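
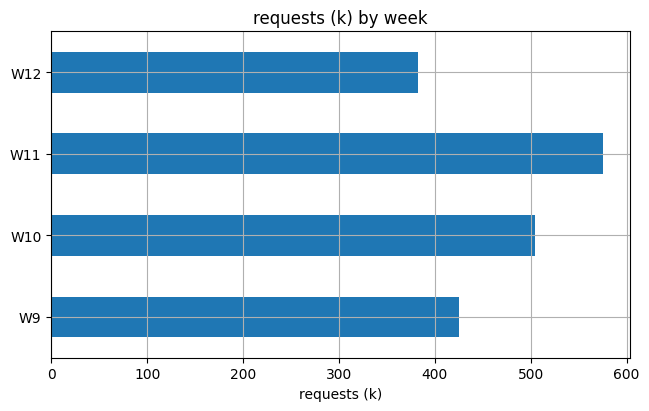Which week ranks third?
Top 4: W11 ≈ 550, W10 ≈ 500, W9 ≈ 450, W12 ≈ 400.

W9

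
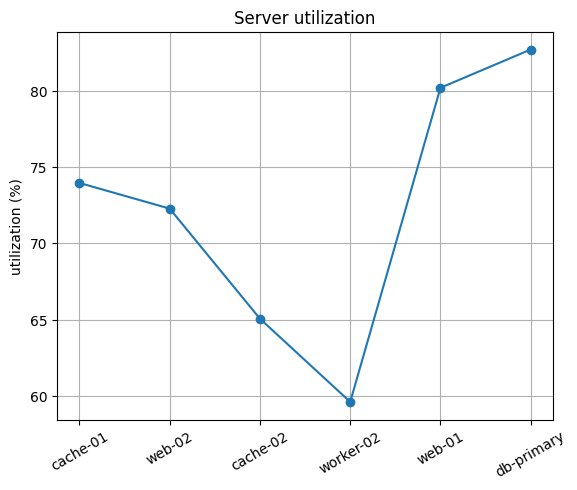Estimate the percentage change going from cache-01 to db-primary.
cache-01 ≈ 74, db-primary ≈ 82; (82 − 74) / 74 ≈ +10.8%.

≈ +10.8%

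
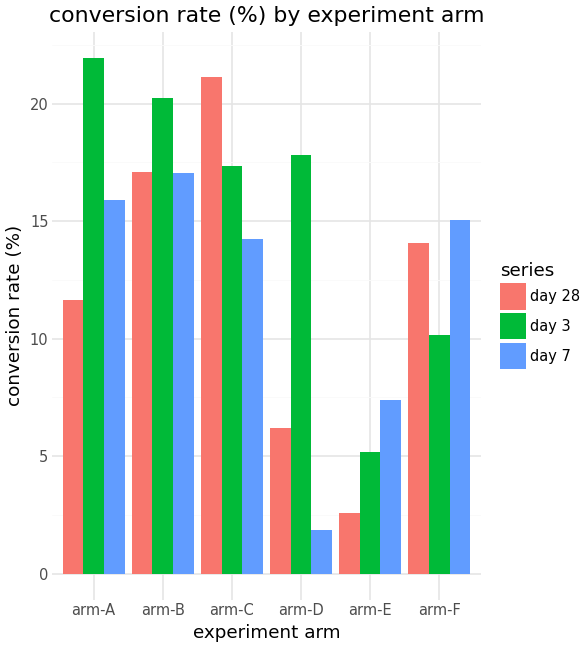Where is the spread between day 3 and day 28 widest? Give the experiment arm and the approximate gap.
arm-D, ≈ 12 %

arm-D: day 3 ≈ 18, day 28 ≈ 6 → gap ≈ 12. Next-largest (arm-A) is only ≈ 10.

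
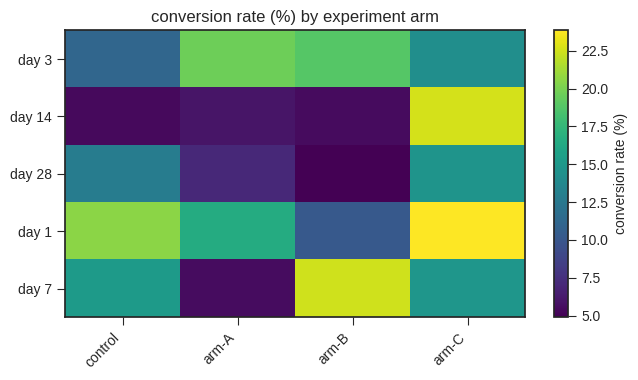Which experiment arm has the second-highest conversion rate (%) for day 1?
Top 3 for day 1: arm-C ≈ 24, control ≈ 20, arm-A ≈ 16.

control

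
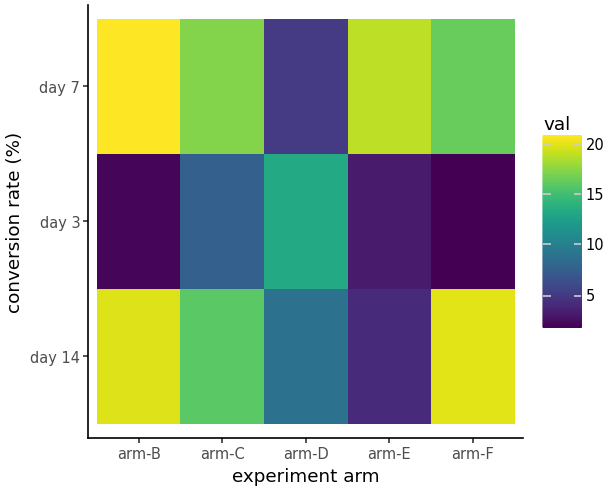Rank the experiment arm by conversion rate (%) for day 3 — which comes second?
Top 3 for day 3: arm-D ≈ 14, arm-C ≈ 8, arm-E ≈ 4.

arm-C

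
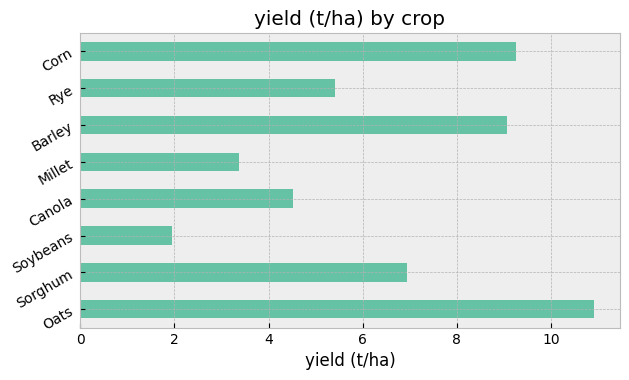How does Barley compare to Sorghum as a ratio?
≈ 1.29×

Barley ≈ 9, Sorghum ≈ 7; 9/7 ≈ 1.29.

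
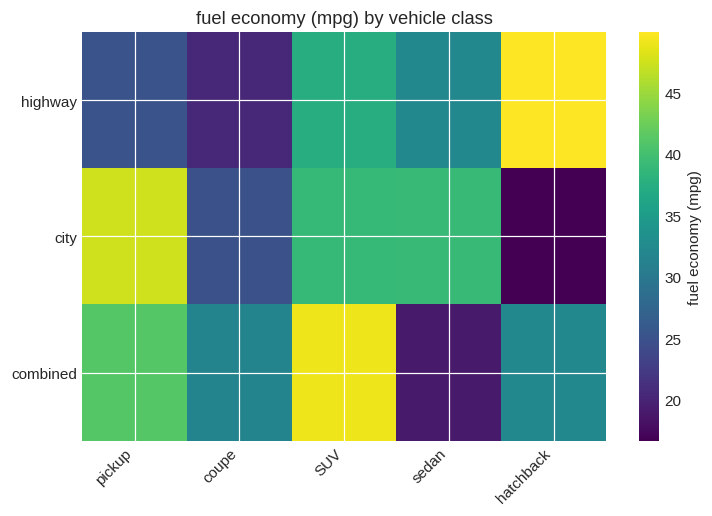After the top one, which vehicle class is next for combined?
Top 3 for combined: SUV ≈ 50, pickup ≈ 40, hatchback ≈ 30.

pickup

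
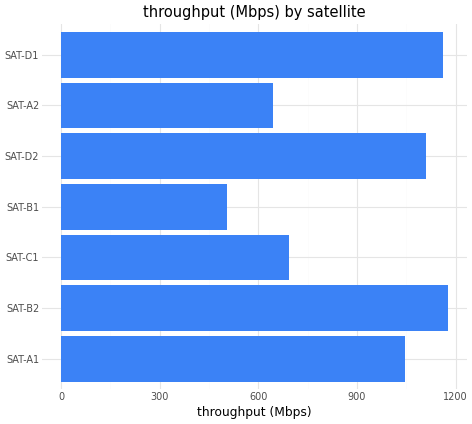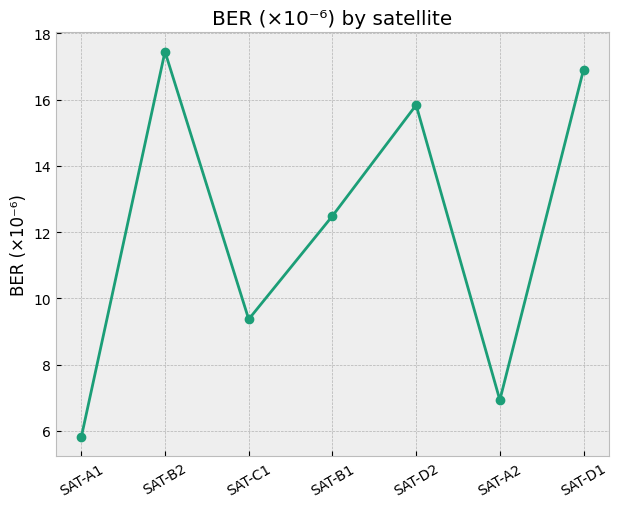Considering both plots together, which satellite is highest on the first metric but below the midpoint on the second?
SAT-A1

Chart 2 median BER (×10⁻⁶) ≈ 12; below-median satellites: SAT-A1, SAT-C1, SAT-A2. Among those, SAT-A1 has the highest throughput (Mbps) (≈ 1000).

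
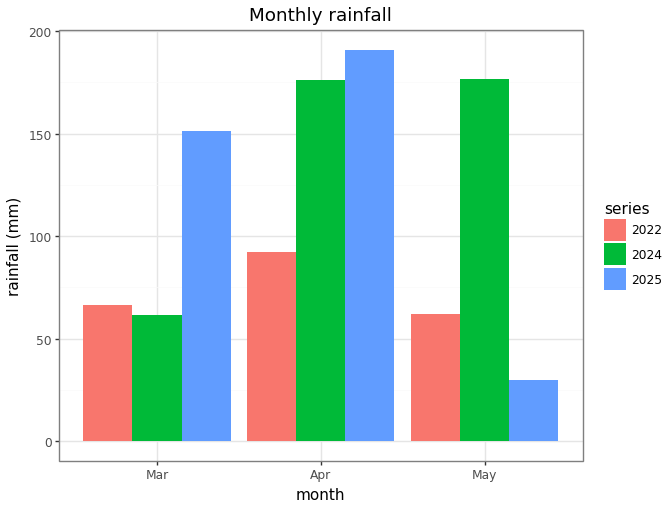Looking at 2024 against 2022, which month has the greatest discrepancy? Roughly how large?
May: 2024 ≈ 180, 2022 ≈ 60 → gap ≈ 120. Next-largest (Apr) is only ≈ 80.

May, ≈ 120 mm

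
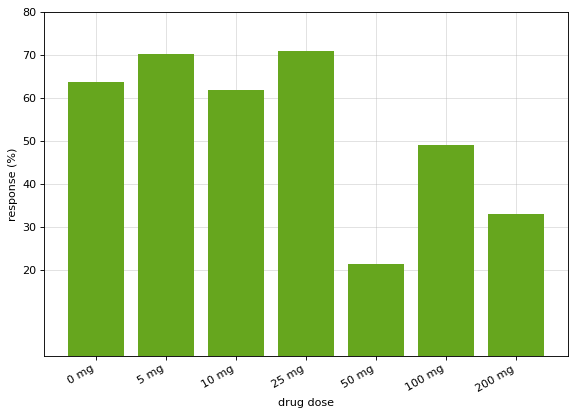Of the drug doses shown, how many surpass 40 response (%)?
Above 40: 0 mg, 5 mg, 10 mg, 25 mg, 100 mg.

5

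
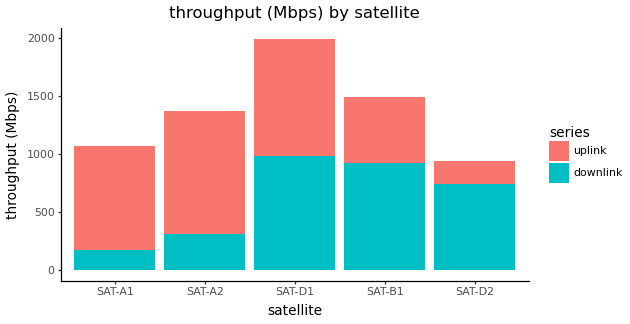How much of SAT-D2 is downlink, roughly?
downlink top ≈ 800, bottom ≈ 0; segment ≈ 800.

≈ 800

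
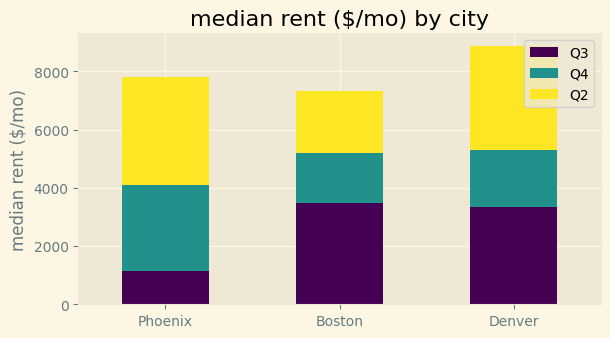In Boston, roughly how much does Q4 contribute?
Q4 top ≈ 5000, bottom ≈ 3000; segment ≈ 2000.

≈ 2000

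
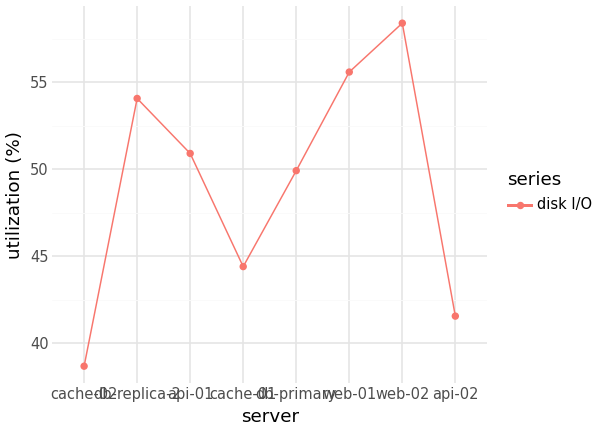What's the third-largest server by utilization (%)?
Top 4: web-02 ≈ 58, web-01 ≈ 56, db-replica-2 ≈ 54, api-01 ≈ 50.

db-replica-2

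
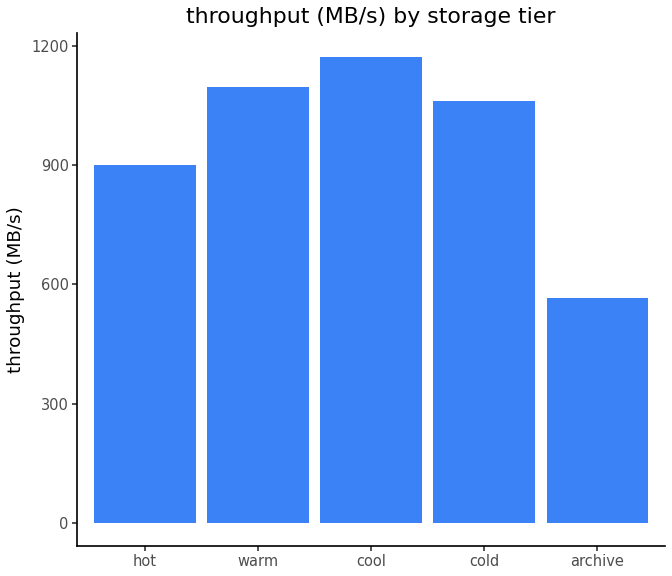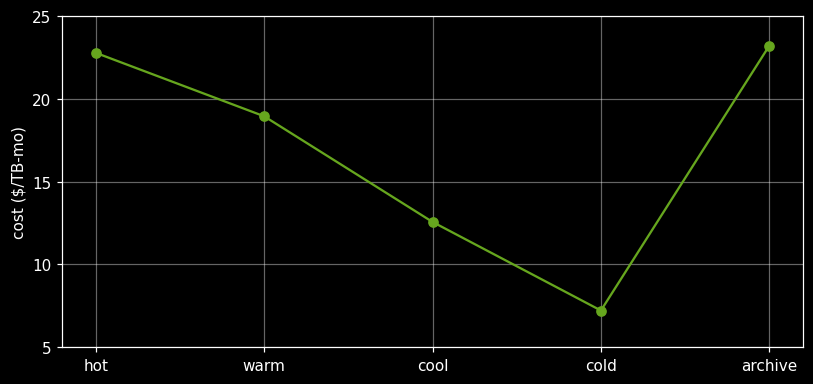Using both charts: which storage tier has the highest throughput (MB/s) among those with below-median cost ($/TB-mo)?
cool

Chart 2 median cost ($/TB-mo) ≈ 20; below-median storage tiers: cool, cold. Among those, cool has the highest throughput (MB/s) (≈ 1200).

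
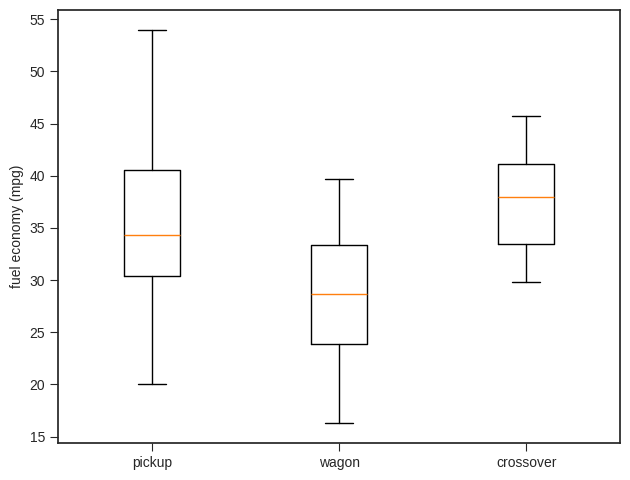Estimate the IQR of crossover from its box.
Q3 ≈ 41, Q1 ≈ 33; IQR ≈ 8.

≈ 8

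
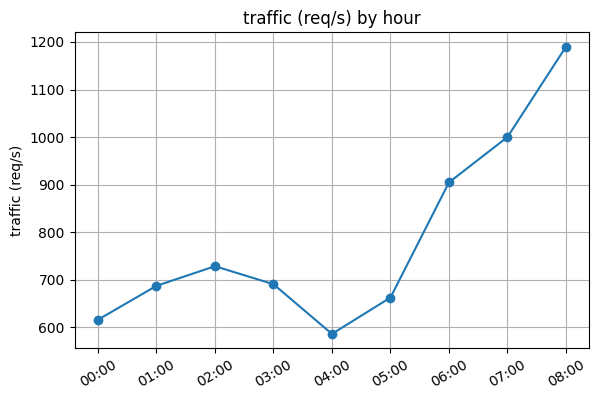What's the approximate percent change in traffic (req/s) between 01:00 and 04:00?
01:00 ≈ 700, 04:00 ≈ 600; (600 − 700) / 700 ≈ -14.3%.

≈ -14.3%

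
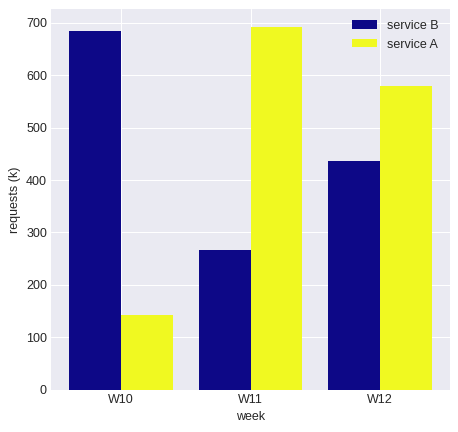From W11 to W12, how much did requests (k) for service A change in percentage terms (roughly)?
W11 ≈ 700, W12 ≈ 600; (600 − 700) / 700 ≈ -14.3%.

≈ -14.3%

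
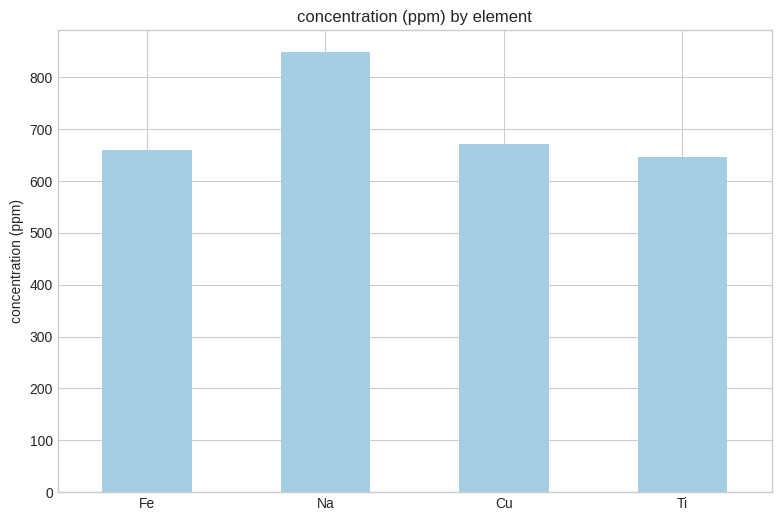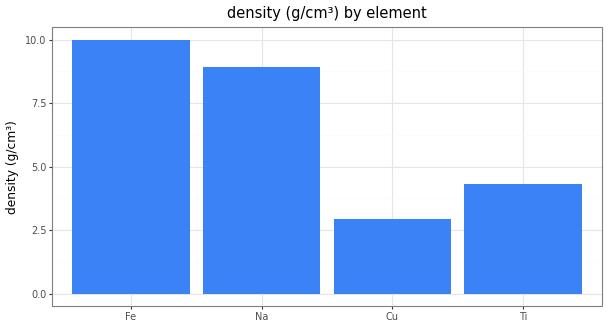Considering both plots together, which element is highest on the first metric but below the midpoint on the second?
Cu

Chart 2 median density (g/cm³) ≈ 7; below-median elements: Cu, Ti. Among those, Cu has the highest concentration (ppm) (≈ 700).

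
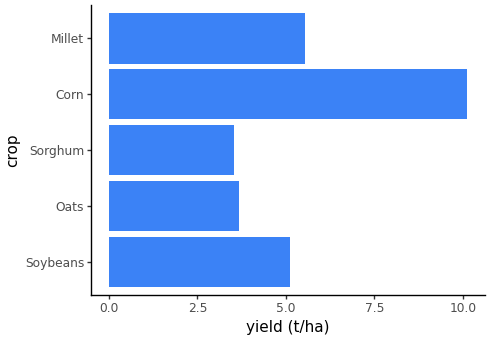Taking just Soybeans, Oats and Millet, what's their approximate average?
≈ 5

(5 + 4 + 6) / 3 ≈ 5.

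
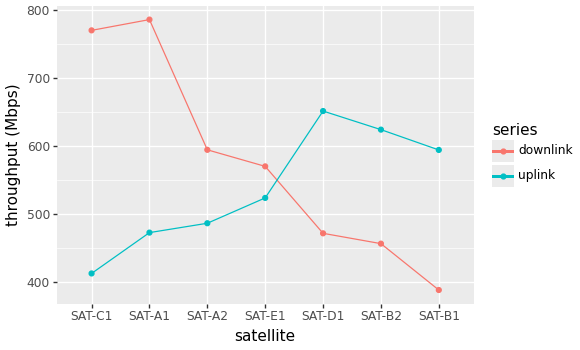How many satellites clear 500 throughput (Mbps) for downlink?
4

Above 500: SAT-C1, SAT-A1, SAT-A2, SAT-E1.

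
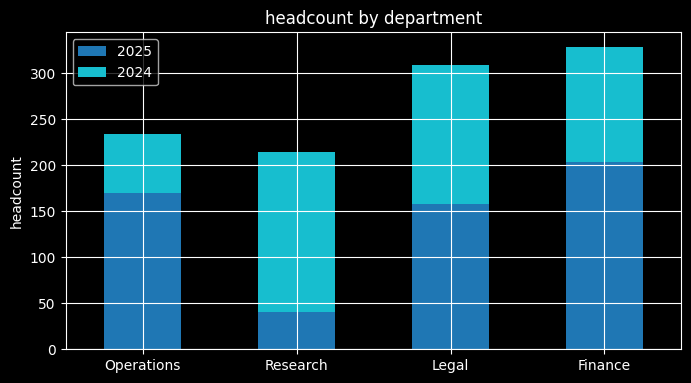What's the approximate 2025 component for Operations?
≈ 150

2025 top ≈ 150, bottom ≈ 0; segment ≈ 150.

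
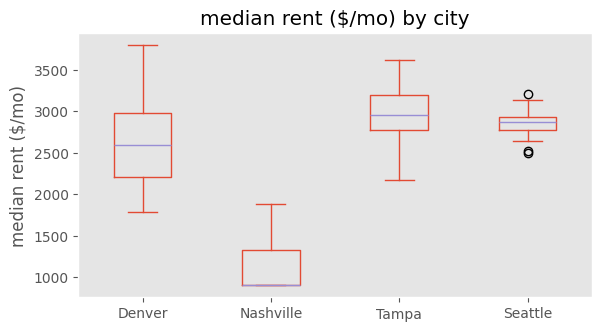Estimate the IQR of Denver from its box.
Q3 ≈ 3000, Q1 ≈ 2200; IQR ≈ 800.

≈ 800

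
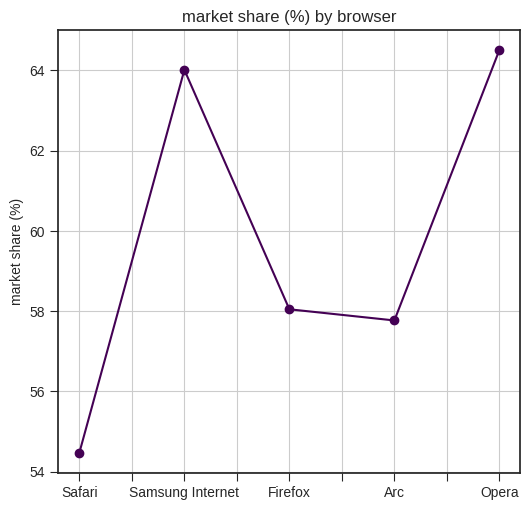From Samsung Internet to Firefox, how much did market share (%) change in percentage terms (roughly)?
≈ -9.4%

Samsung Internet ≈ 64, Firefox ≈ 58; (58 − 64) / 64 ≈ -9.4%.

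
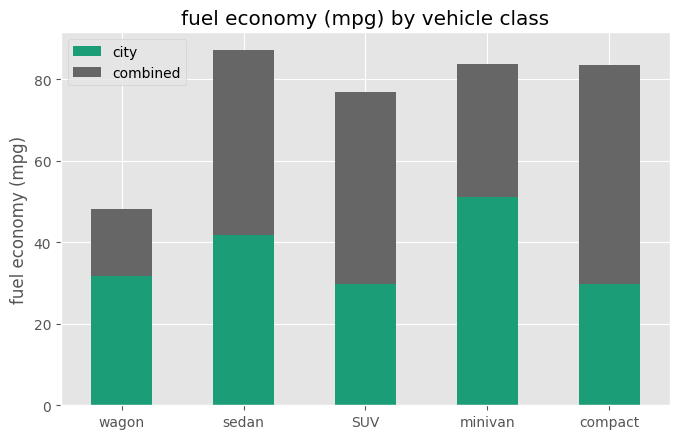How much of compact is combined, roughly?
combined top ≈ 80, bottom ≈ 30; segment ≈ 50.

≈ 50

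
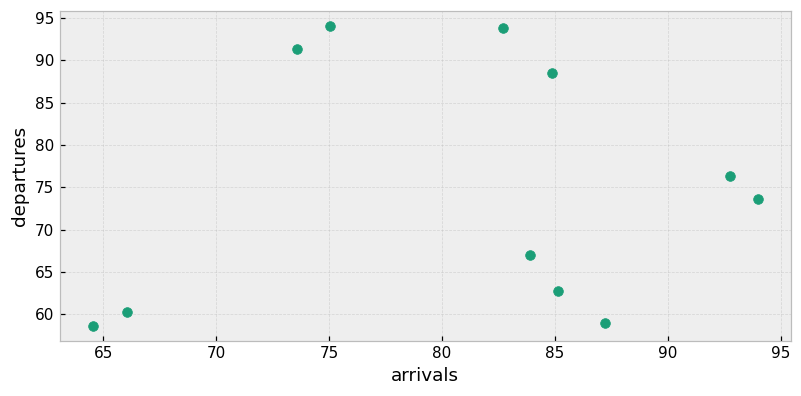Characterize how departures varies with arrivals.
no clear correlation

Points are roughly uncorrelated; weak (|r| ≈ 0.1).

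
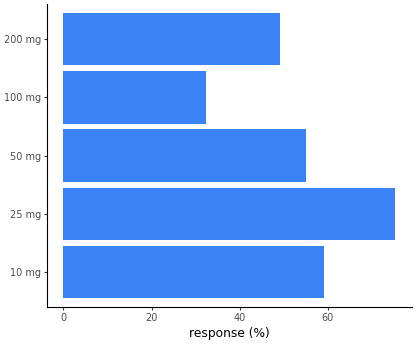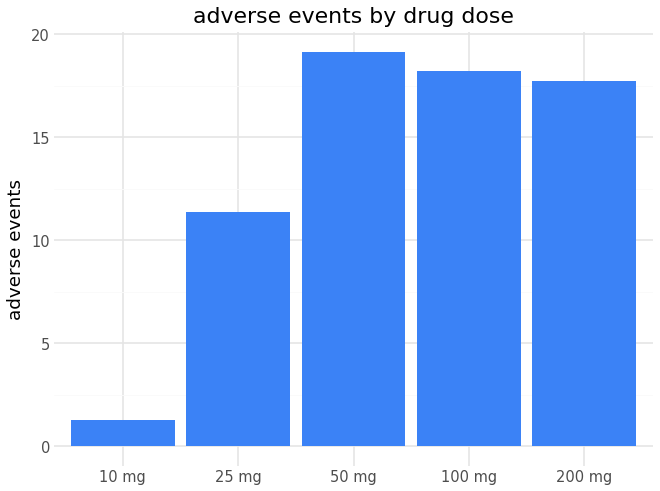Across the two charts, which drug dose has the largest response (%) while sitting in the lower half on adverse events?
25 mg

Chart 2 median adverse events ≈ 18; below-median drug doses: 10 mg, 25 mg. Among those, 25 mg has the highest response (%) (≈ 80).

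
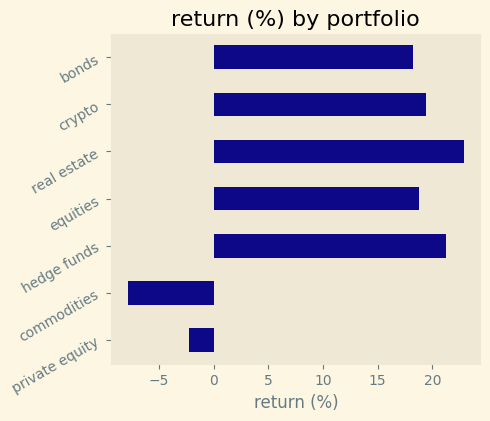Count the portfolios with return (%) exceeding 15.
Above 15: hedge funds, equities, real estate, crypto, bonds.

5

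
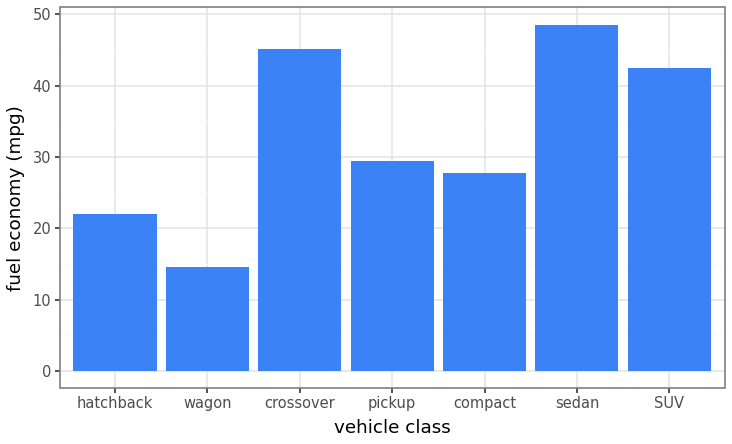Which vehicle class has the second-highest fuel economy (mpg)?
crossover

Top 3: sedan ≈ 50, crossover ≈ 45, SUV ≈ 40.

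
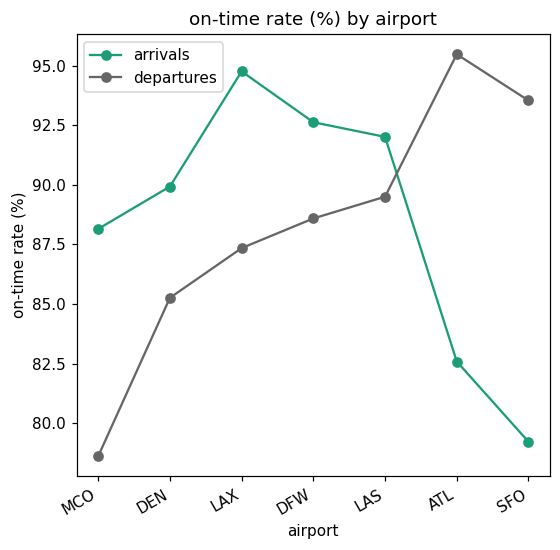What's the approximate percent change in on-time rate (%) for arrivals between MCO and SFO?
MCO ≈ 88, SFO ≈ 80; (80 − 88) / 88 ≈ -9.1%.

≈ -9.1%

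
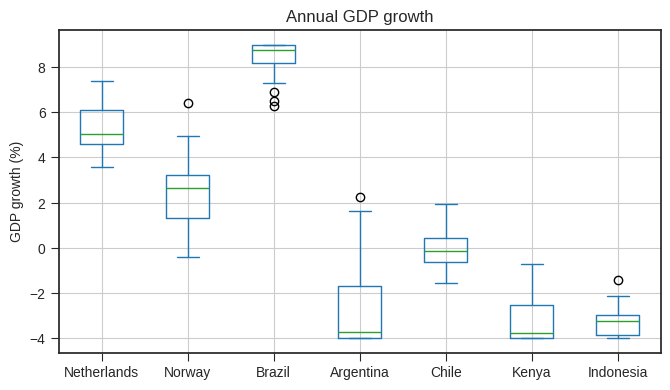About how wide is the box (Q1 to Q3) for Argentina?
≈ 2

Q3 ≈ -2, Q1 ≈ -4; IQR ≈ 2.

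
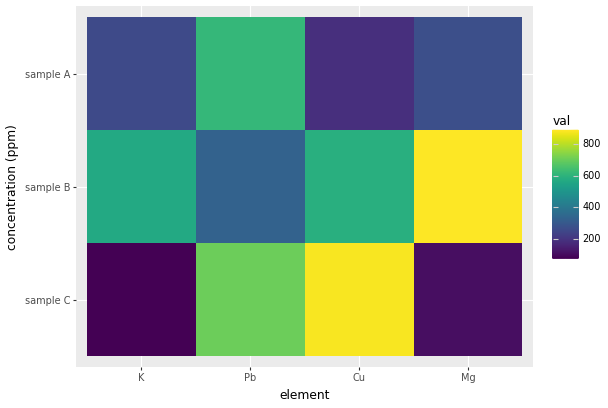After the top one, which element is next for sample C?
Top 3 for sample C: Cu ≈ 900, Pb ≈ 700, Mg ≈ 100.

Pb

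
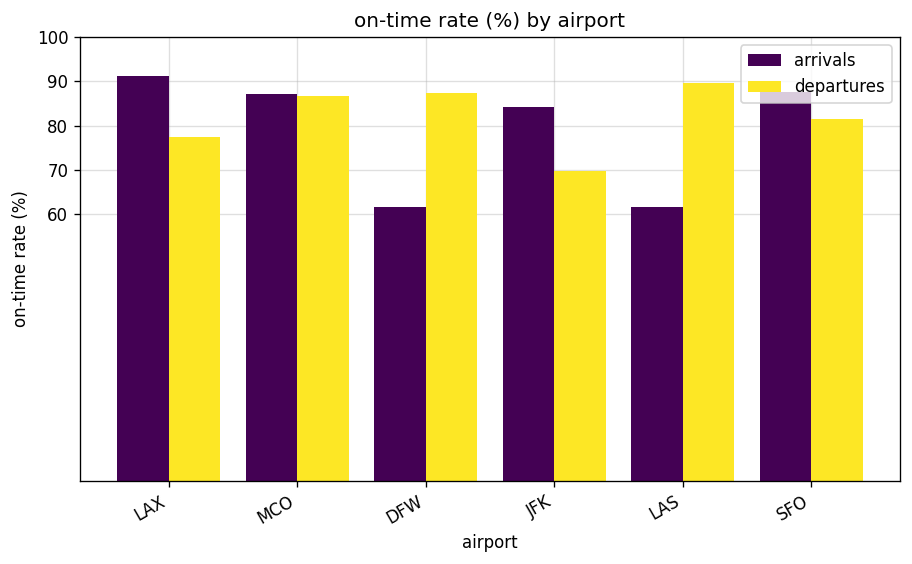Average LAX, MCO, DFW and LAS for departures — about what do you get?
(80 + 90 + 90 + 90) / 4 ≈ 88.

≈ 88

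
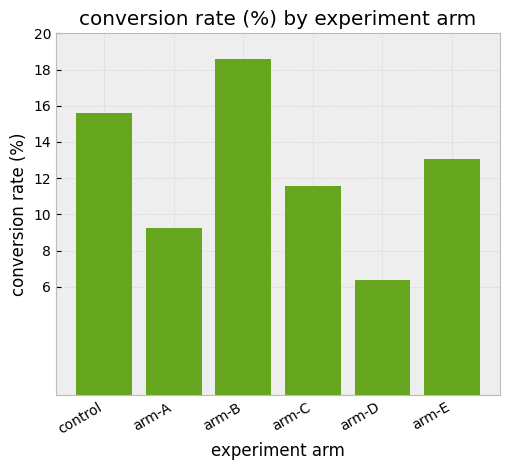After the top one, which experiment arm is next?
control

Top 3: arm-B ≈ 18, control ≈ 16, arm-E ≈ 14.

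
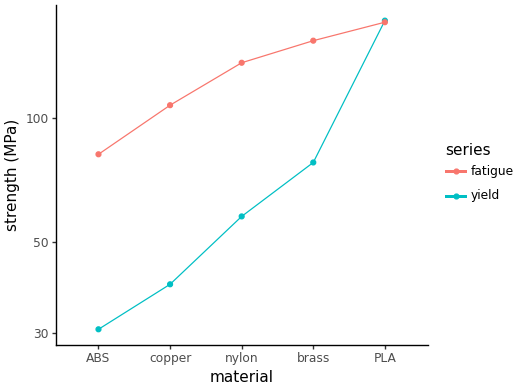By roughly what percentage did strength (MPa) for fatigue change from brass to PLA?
brass ≈ 160, PLA ≈ 180; (180 − 160) / 160 ≈ +12.5%.

≈ +12.5%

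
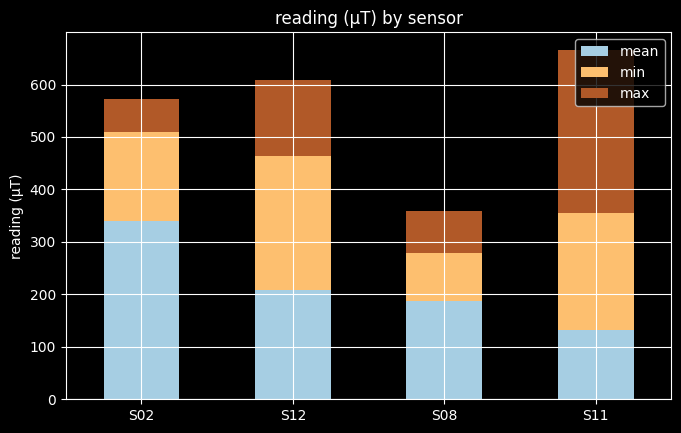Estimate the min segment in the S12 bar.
≈ 300

min top ≈ 500, bottom ≈ 200; segment ≈ 300.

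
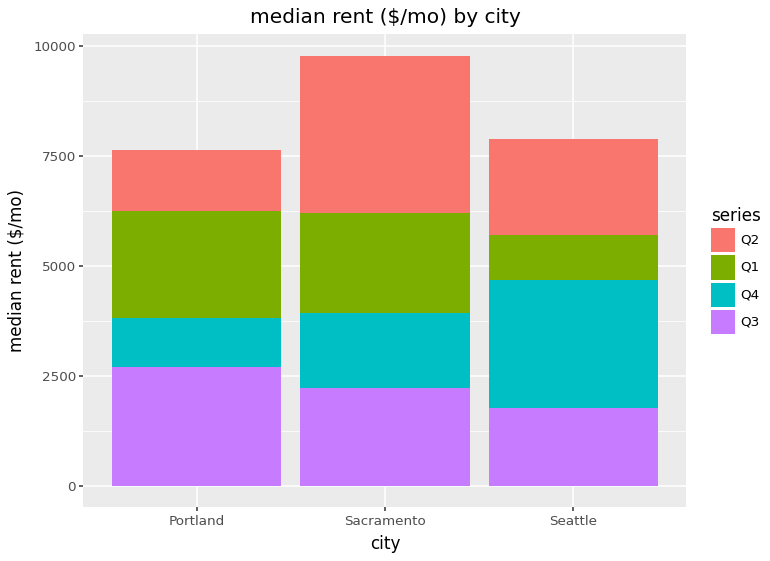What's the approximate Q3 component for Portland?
Q3 top ≈ 3000, bottom ≈ 0; segment ≈ 3000.

≈ 3000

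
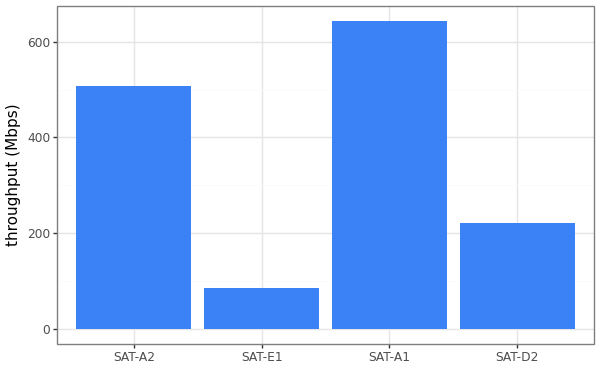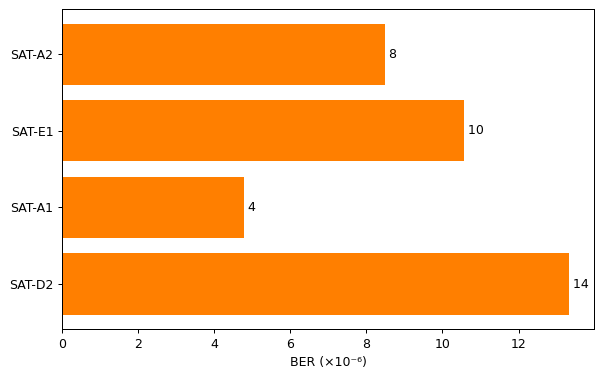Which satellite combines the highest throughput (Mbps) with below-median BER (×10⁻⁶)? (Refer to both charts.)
Chart 2 median BER (×10⁻⁶) ≈ 10; below-median satellites: SAT-A2, SAT-A1. Among those, SAT-A1 has the highest throughput (Mbps) (≈ 600).

SAT-A1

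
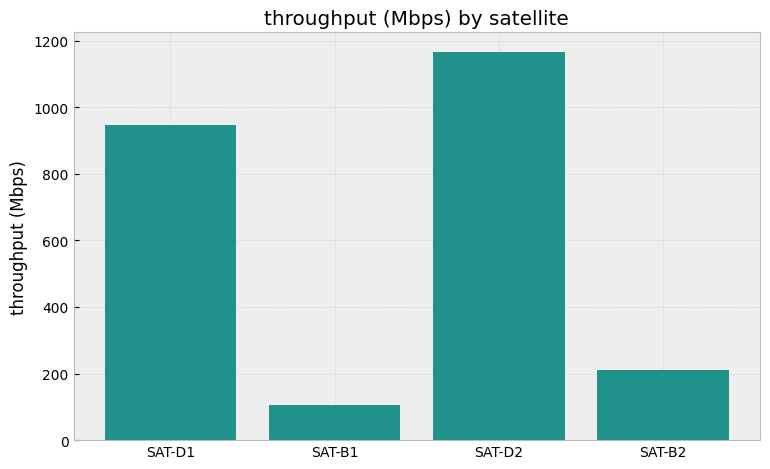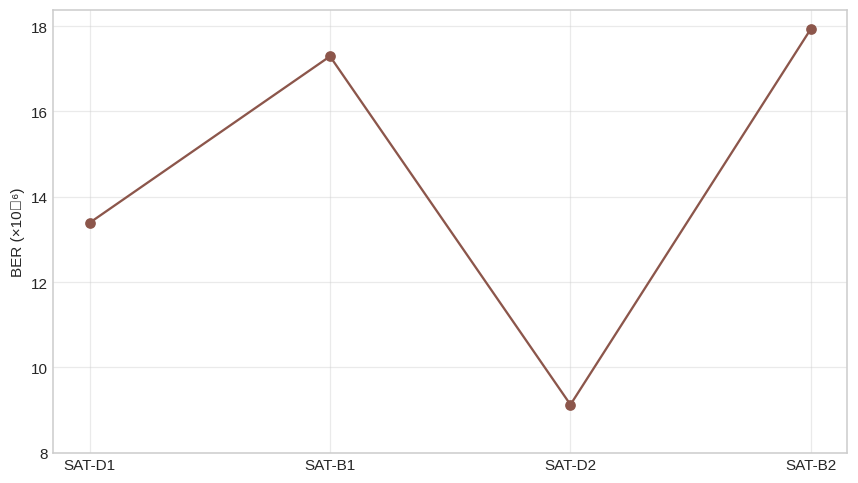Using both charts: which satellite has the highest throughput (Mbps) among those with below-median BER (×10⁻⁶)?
SAT-D2

Chart 2 median BER (×10⁻⁶) ≈ 16; below-median satellites: SAT-D1, SAT-D2. Among those, SAT-D2 has the highest throughput (Mbps) (≈ 1200).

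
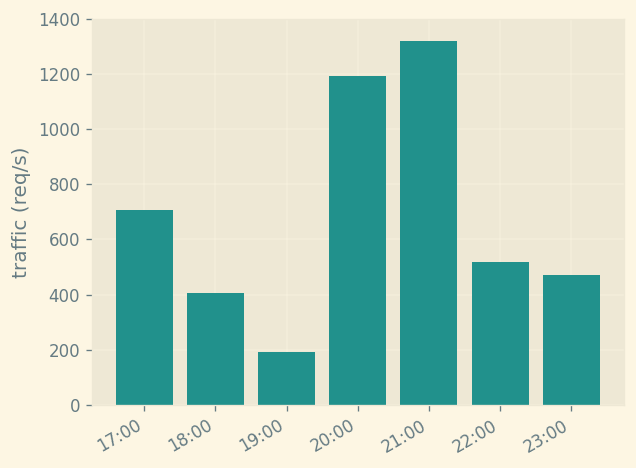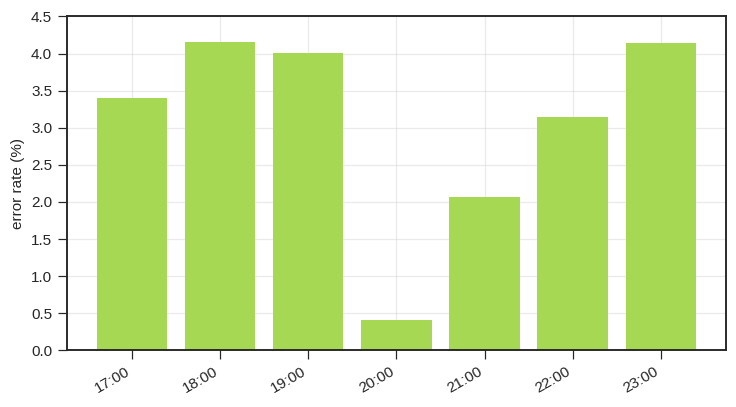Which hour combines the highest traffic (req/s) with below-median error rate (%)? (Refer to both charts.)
Chart 2 median error rate (%) ≈ 3.5; below-median hours: 20:00, 21:00, 22:00. Among those, 21:00 has the highest traffic (req/s) (≈ 1400).

21:00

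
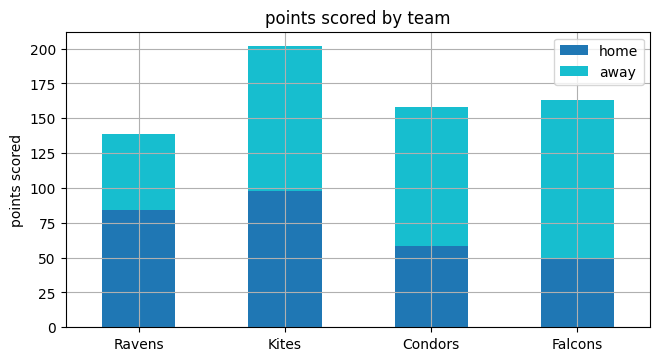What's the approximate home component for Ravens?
≈ 80

home top ≈ 80, bottom ≈ 0; segment ≈ 80.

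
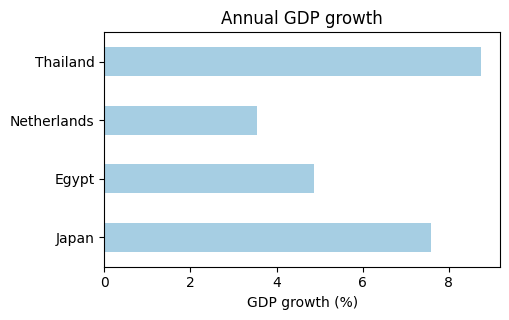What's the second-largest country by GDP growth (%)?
Top 3: Thailand ≈ 9, Japan ≈ 8, Egypt ≈ 5.

Japan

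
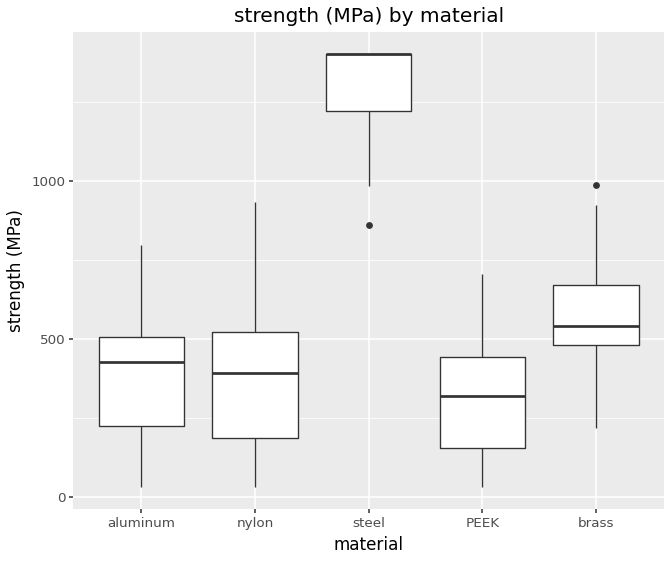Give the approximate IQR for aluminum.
Q3 ≈ 500, Q1 ≈ 200; IQR ≈ 300.

≈ 300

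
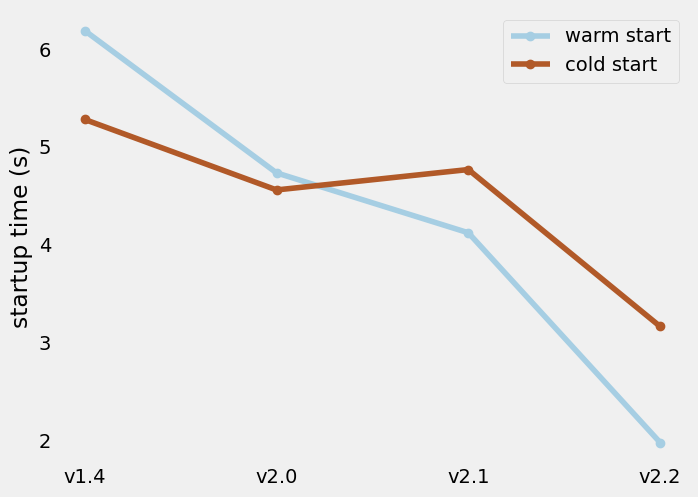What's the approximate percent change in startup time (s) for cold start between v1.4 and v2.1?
v1.4 ≈ 5.5, v2.1 ≈ 5.0; (5.0 − 5.5) / 5.5 ≈ -9.1%.

≈ -9.1%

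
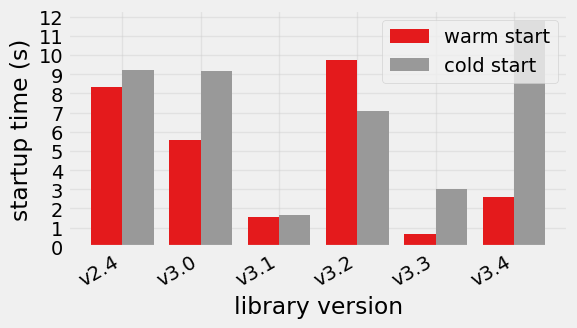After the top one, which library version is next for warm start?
v2.4

Top 3 for warm start: v3.2 ≈ 10, v2.4 ≈ 8, v3.0 ≈ 6.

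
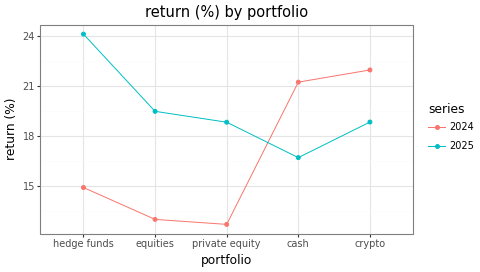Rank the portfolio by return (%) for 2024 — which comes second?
Top 3 for 2024: crypto ≈ 22, cash ≈ 21, hedge funds ≈ 15.

cash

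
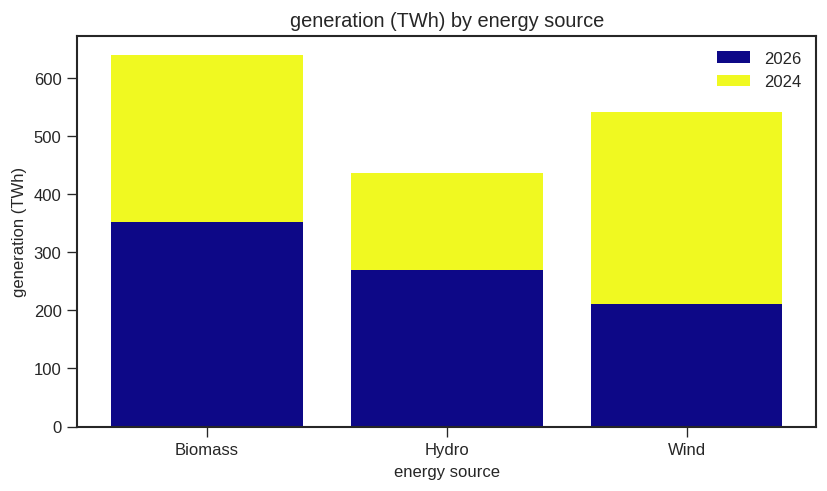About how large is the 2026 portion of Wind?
2026 top ≈ 200, bottom ≈ 0; segment ≈ 200.

≈ 200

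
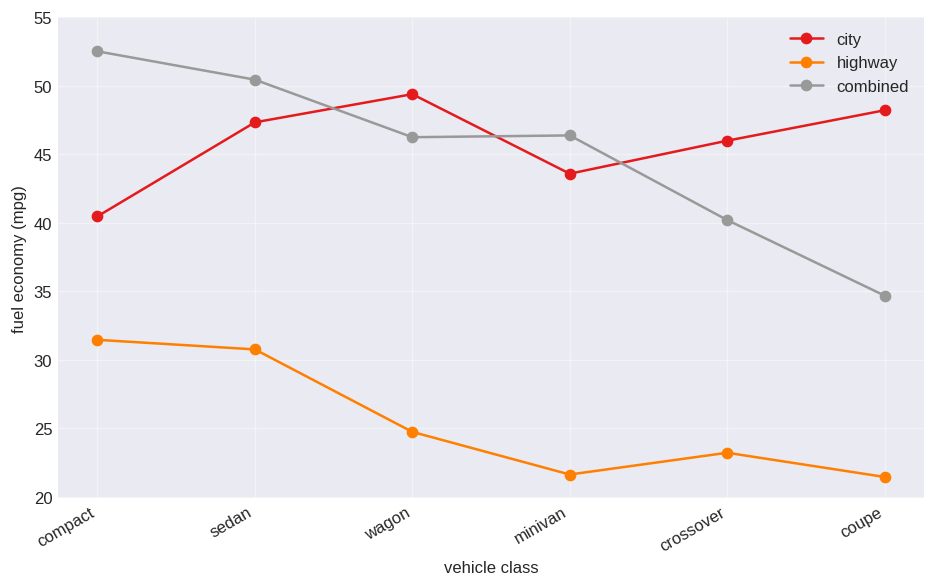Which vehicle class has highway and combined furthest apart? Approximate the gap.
minivan, ≈ 25 mpg

minivan: highway ≈ 20, combined ≈ 45 → gap ≈ 25. Next-largest (wagon) is only ≈ 20.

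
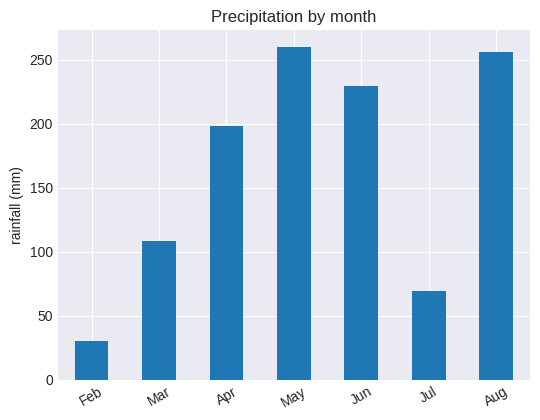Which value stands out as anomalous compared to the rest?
Feb ≈ 25; the rest sit between ≈ 75 and ≈ 250.

Feb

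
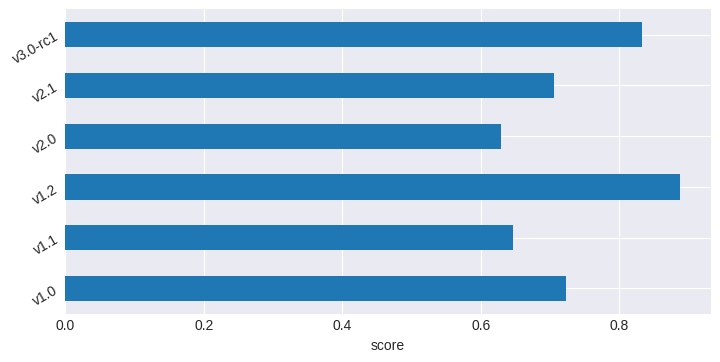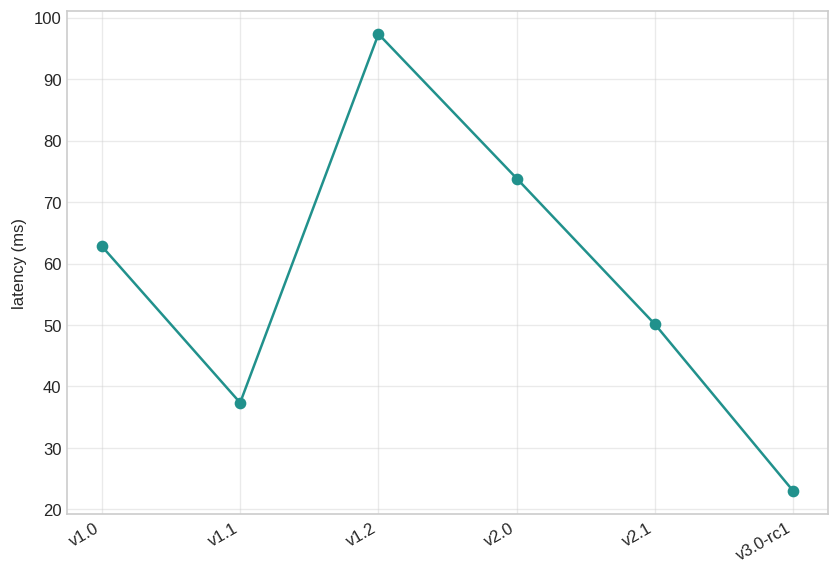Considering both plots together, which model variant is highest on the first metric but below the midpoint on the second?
v3.0-rc1

Chart 2 median latency (ms) ≈ 60; below-median model variants: v1.1, v2.1, v3.0-rc1. Among those, v3.0-rc1 has the highest score (≈ 0.8).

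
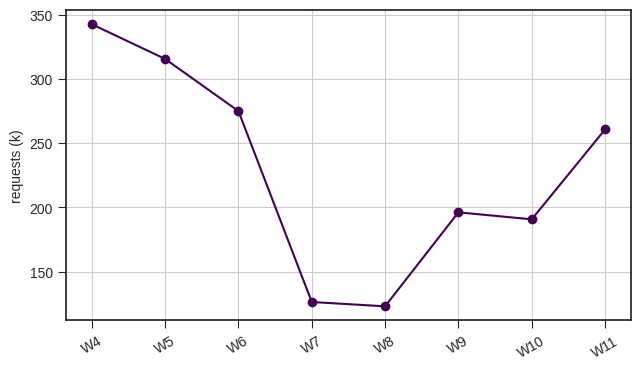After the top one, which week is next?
Top 3: W4 ≈ 340, W5 ≈ 320, W6 ≈ 280.

W5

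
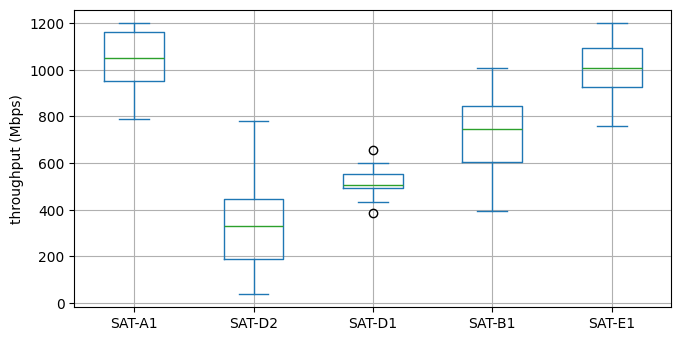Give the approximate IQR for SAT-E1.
≈ 200

Q3 ≈ 1100, Q1 ≈ 900; IQR ≈ 200.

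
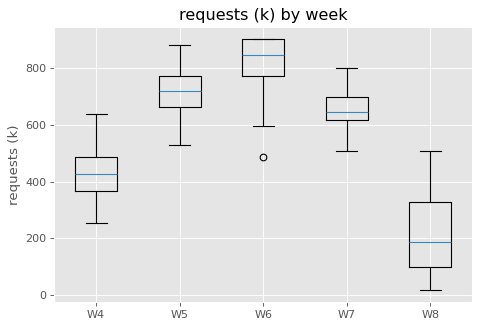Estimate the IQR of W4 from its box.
Q3 ≈ 500, Q1 ≈ 400; IQR ≈ 100.

≈ 100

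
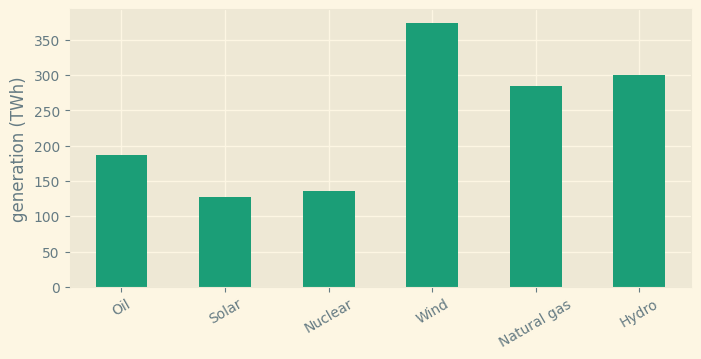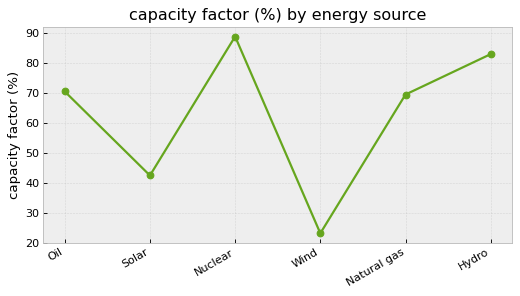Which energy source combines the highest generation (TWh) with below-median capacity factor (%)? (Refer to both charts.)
Chart 2 median capacity factor (%) ≈ 70; below-median energy sources: Solar, Wind, Natural gas. Among those, Wind has the highest generation (TWh) (≈ 350).

Wind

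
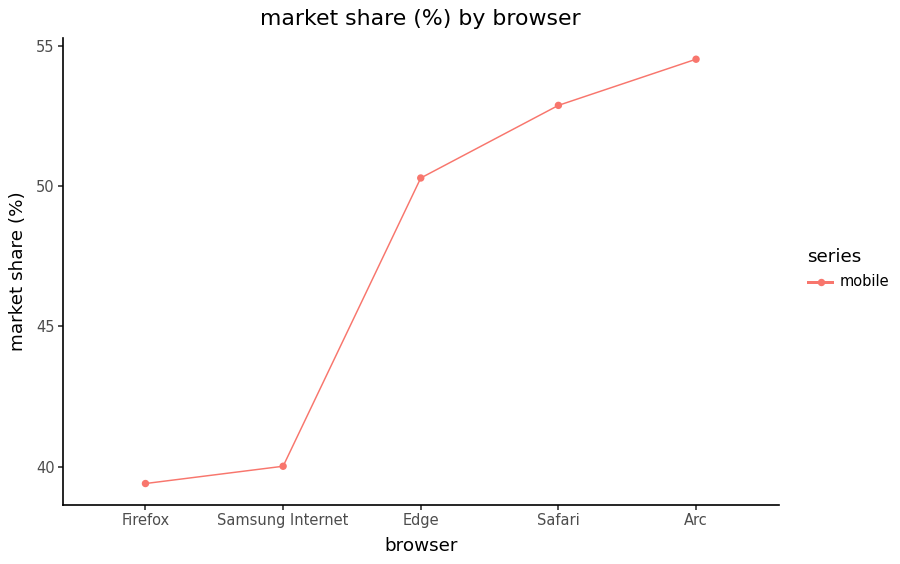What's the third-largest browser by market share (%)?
Top 4: Arc ≈ 54, Safari ≈ 52, Edge ≈ 50, Samsung Internet ≈ 40.

Edge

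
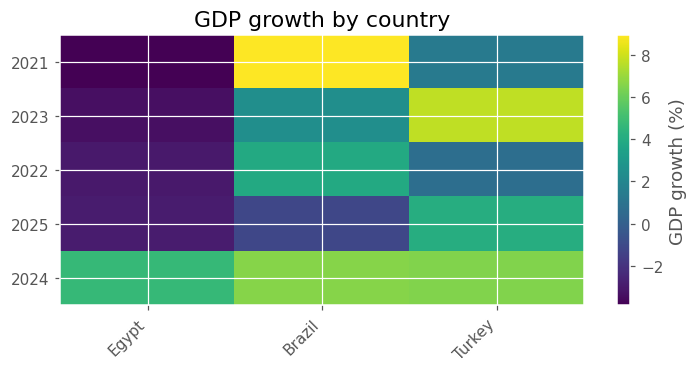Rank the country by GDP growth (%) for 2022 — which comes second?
Turkey

Top 3 for 2022: Brazil ≈ 4, Turkey ≈ 0, Egypt ≈ -4.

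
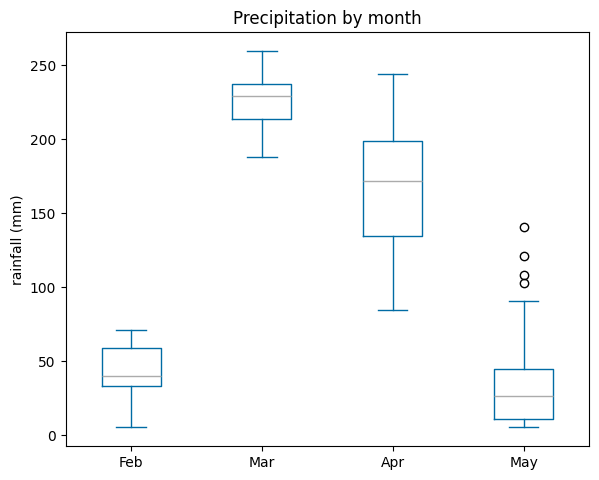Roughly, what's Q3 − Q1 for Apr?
≈ 60

Q3 ≈ 200, Q1 ≈ 140; IQR ≈ 60.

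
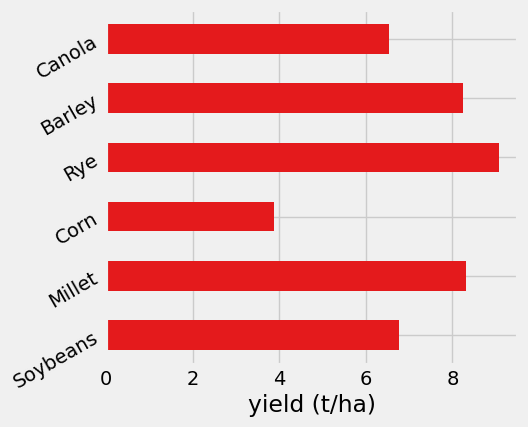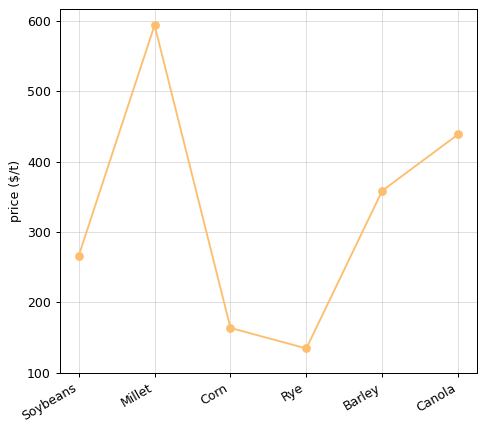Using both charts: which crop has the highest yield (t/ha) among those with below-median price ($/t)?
Rye

Chart 2 median price ($/t) ≈ 300; below-median crops: Soybeans, Corn, Rye. Among those, Rye has the highest yield (t/ha) (≈ 9).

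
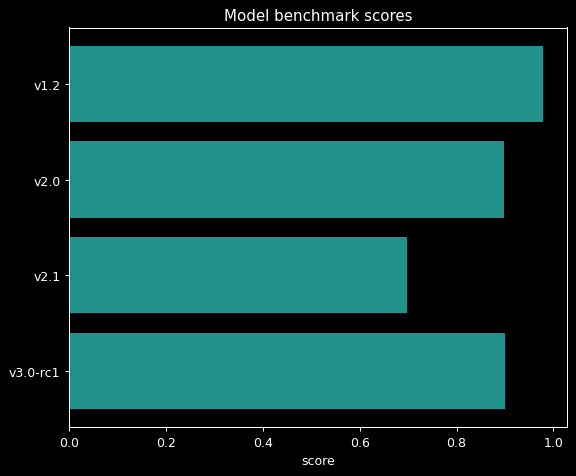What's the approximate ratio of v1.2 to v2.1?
v1.2 ≈ 1.0, v2.1 ≈ 0.7; 1.0/0.7 ≈ 1.43.

≈ 1.43×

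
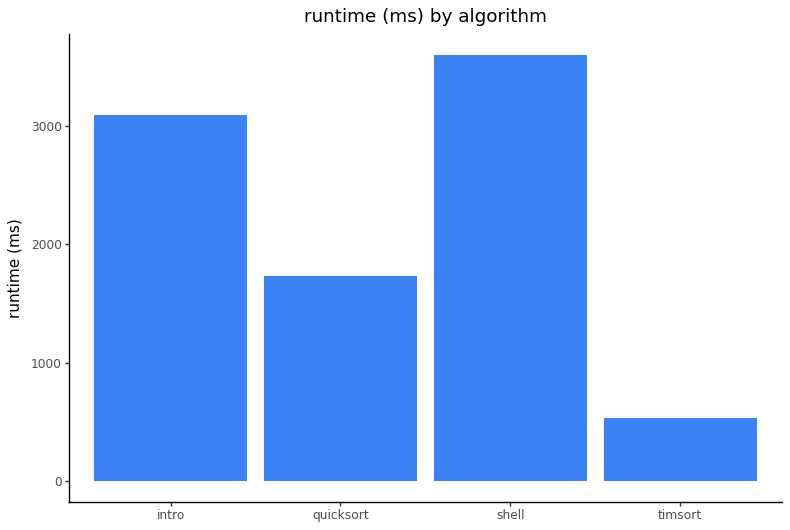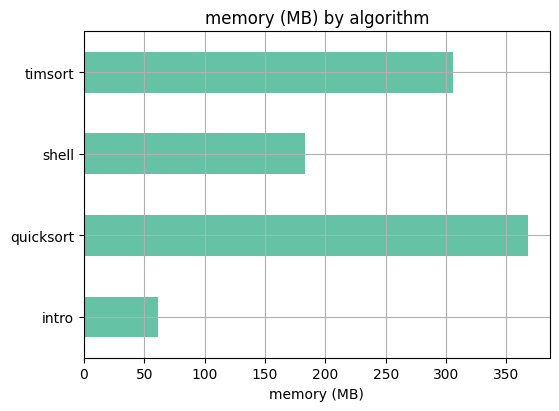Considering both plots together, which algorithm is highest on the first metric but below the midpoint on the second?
Chart 2 median memory (MB) ≈ 250; below-median algorithms: intro, shell. Among those, shell has the highest runtime (ms) (≈ 3500).

shell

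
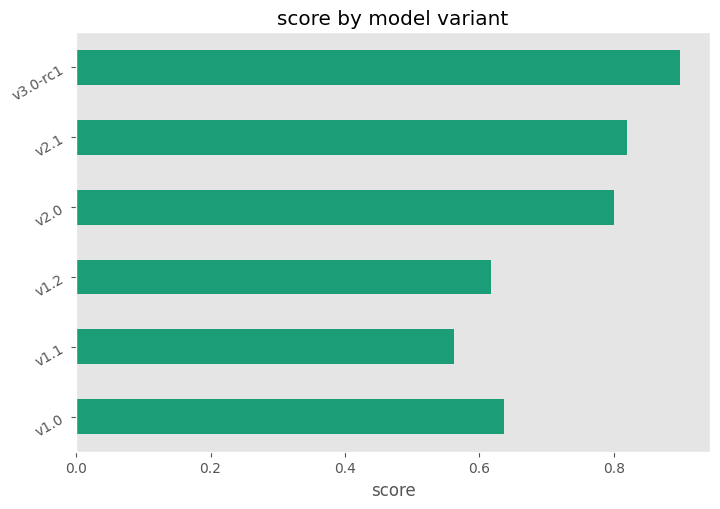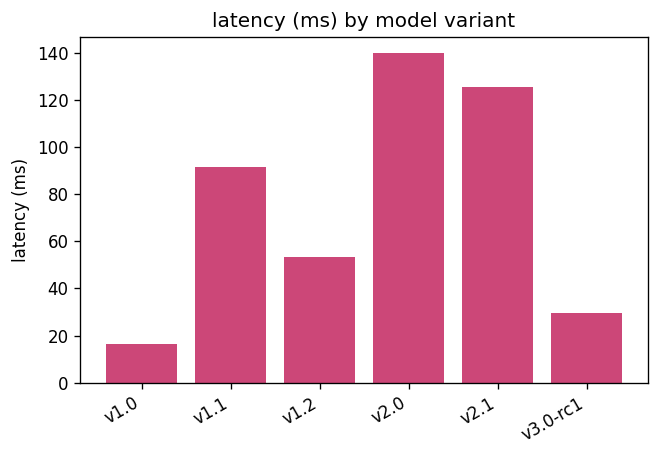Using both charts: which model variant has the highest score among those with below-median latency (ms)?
Chart 2 median latency (ms) ≈ 80; below-median model variants: v1.0, v1.2, v3.0-rc1. Among those, v3.0-rc1 has the highest score (≈ 0.9).

v3.0-rc1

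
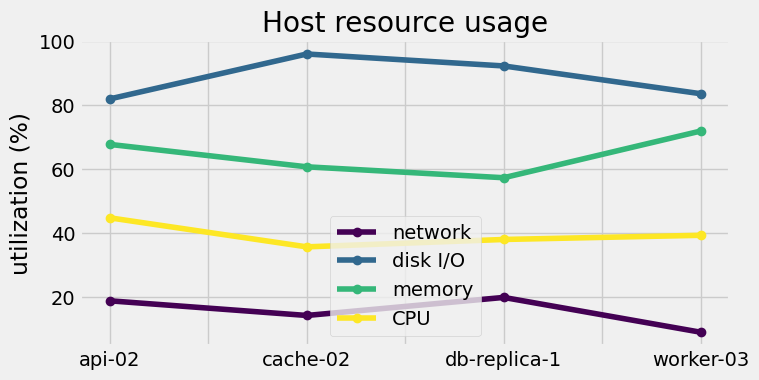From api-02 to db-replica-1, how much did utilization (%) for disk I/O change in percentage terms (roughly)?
api-02 ≈ 80, db-replica-1 ≈ 90; (90 − 80) / 80 ≈ +12.5%.

≈ +12.5%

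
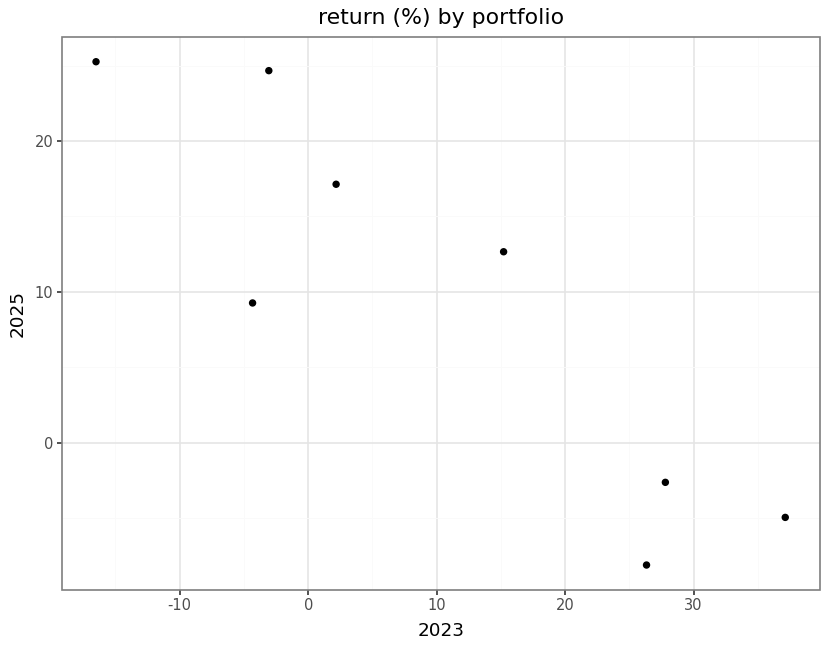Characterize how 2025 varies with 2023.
Points are negatively correlated; strong (|r| ≈ 0.9).

negative, strong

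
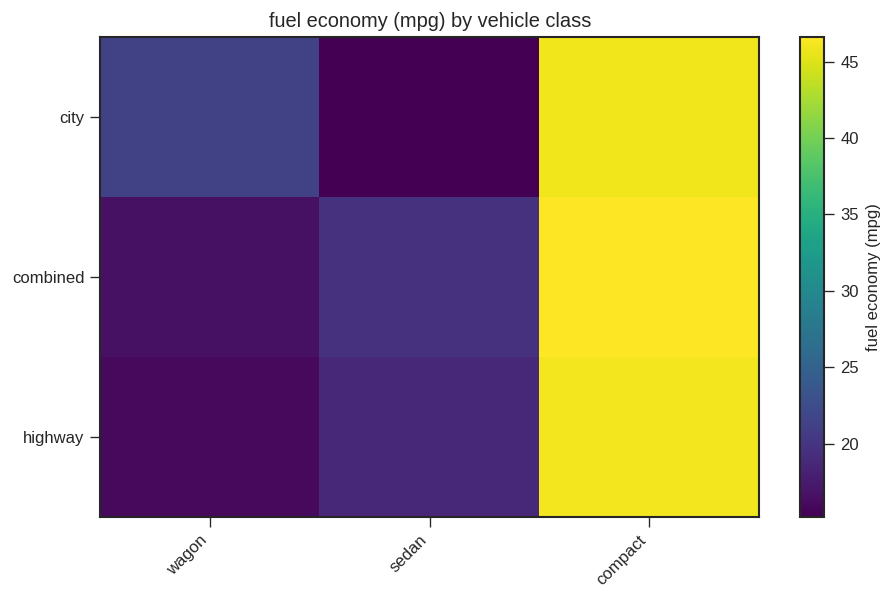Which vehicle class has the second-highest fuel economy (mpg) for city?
wagon

Top 3 for city: compact ≈ 45, wagon ≈ 20, sedan ≈ 15.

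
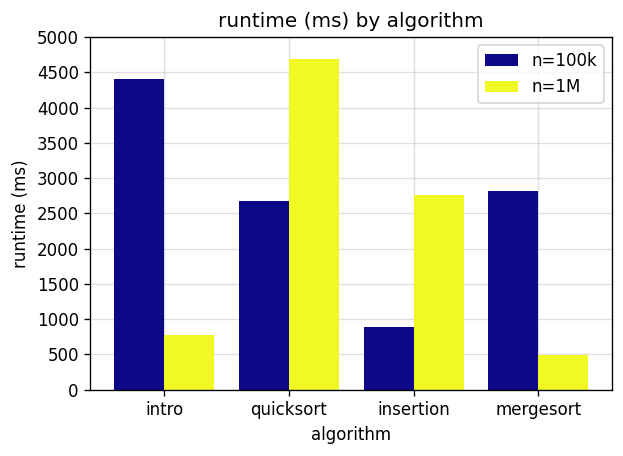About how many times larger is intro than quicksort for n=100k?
intro ≈ 4500, quicksort ≈ 2500; 4500/2500 ≈ 1.8.

≈ 1.8×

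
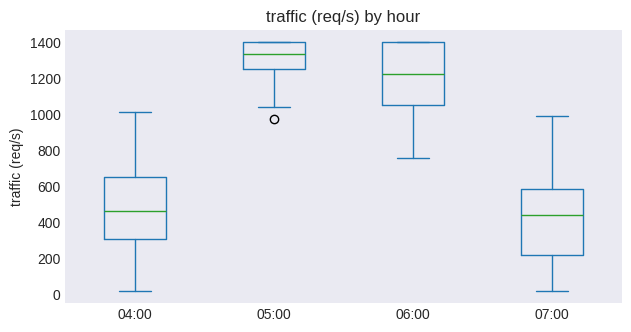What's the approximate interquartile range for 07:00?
Q3 ≈ 600, Q1 ≈ 200; IQR ≈ 400.

≈ 400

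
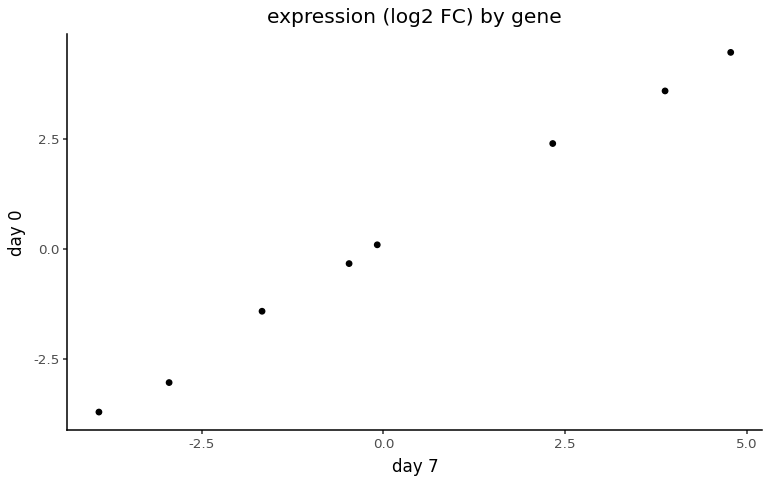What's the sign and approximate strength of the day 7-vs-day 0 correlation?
Points are positively correlated; strong (|r| ≈ 1.0).

positive, strong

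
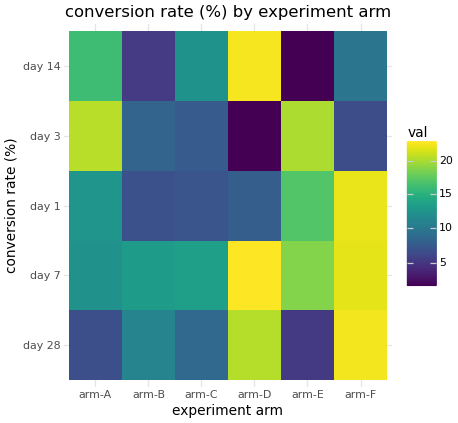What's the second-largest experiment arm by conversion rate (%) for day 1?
Top 3 for day 1: arm-F ≈ 22, arm-E ≈ 18, arm-A ≈ 12.

arm-E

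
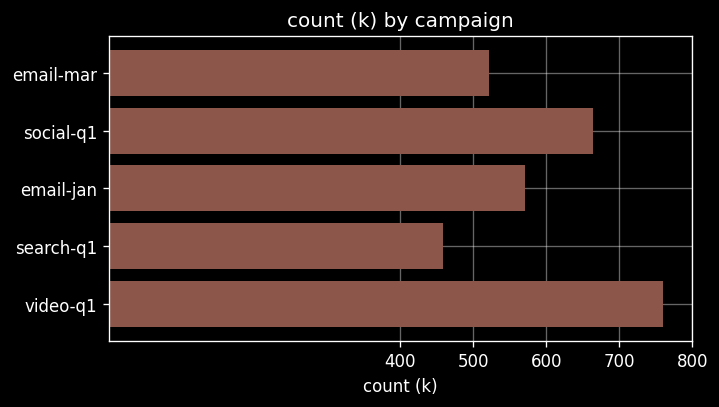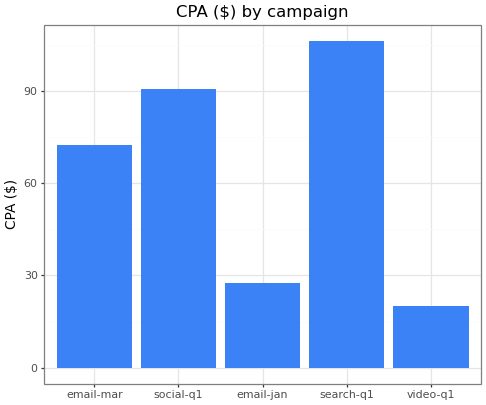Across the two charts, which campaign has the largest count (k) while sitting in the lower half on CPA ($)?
video-q1

Chart 2 median CPA ($) ≈ 70; below-median campaigns: email-jan, video-q1. Among those, video-q1 has the highest count (k) (≈ 800).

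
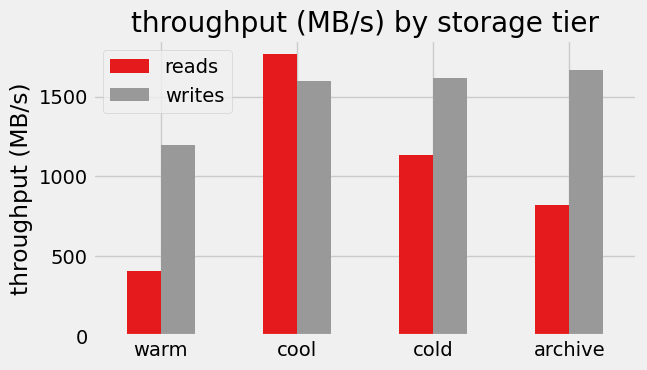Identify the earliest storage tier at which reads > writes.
cool

warm: reads ≈ 400 vs writes ≈ 1200 (not yet); cool: reads ≈ 1800 vs writes ≈ 1600 (first crossover).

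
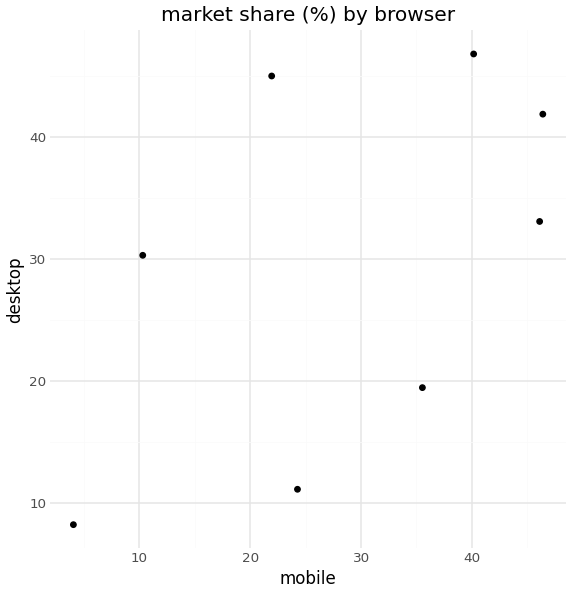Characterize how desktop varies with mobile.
positive, moderate

Points are positively correlated; moderate (|r| ≈ 0.5).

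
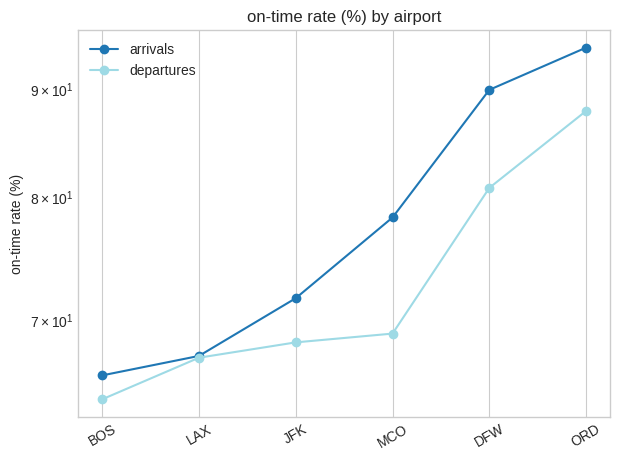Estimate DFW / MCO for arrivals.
≈ 1.12×

DFW ≈ 90, MCO ≈ 80; 90/80 ≈ 1.12.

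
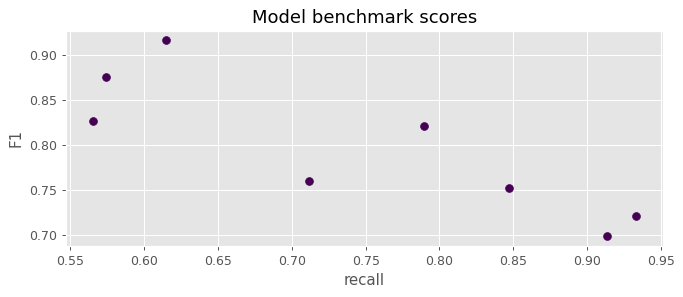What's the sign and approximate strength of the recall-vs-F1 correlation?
Points are negatively correlated; strong (|r| ≈ 0.8).

negative, strong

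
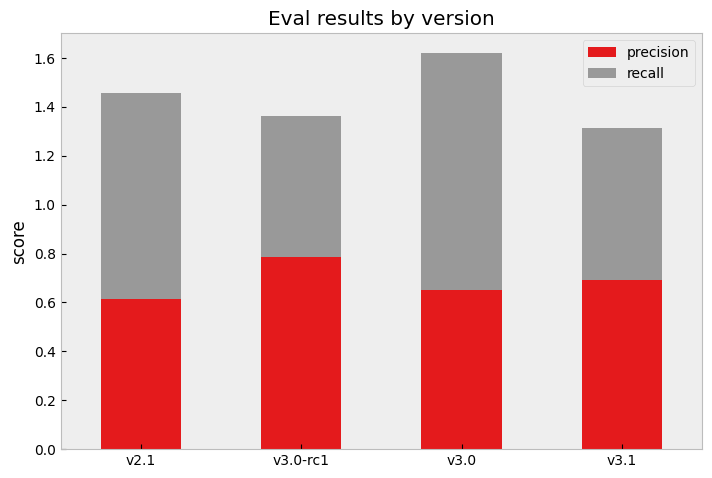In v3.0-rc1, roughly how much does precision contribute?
≈ 0.8

precision top ≈ 0.8, bottom ≈ 0.0; segment ≈ 0.8.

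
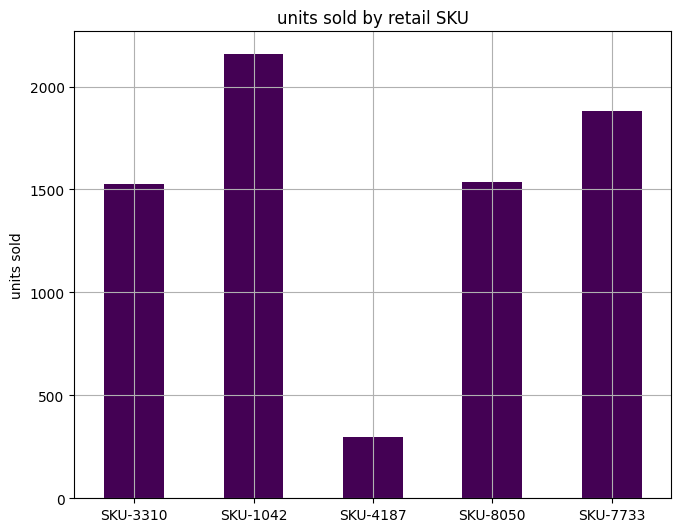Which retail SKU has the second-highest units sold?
SKU-7733

Top 3: SKU-1042 ≈ 2200, SKU-7733 ≈ 1800, SKU-8050 ≈ 1600.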